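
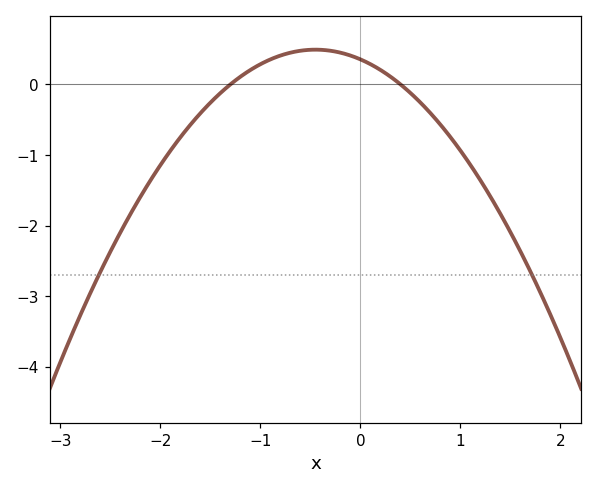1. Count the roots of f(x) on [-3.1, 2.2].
2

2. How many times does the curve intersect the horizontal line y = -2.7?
2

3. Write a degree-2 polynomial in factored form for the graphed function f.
y = -0.68(x + 1.3)(x - 0.4)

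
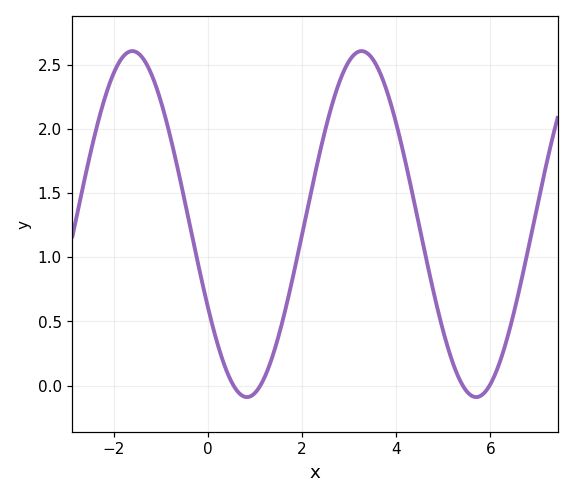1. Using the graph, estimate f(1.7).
0.7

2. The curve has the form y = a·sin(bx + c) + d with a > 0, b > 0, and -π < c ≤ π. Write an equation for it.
y = 1.35sin(1.3x - 2.6) + 1.26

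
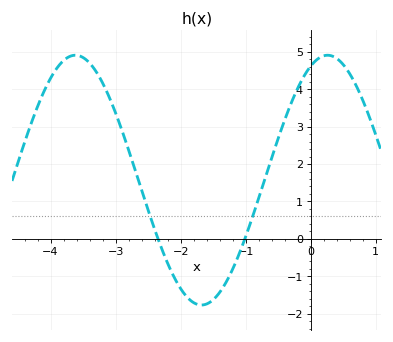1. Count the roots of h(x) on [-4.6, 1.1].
2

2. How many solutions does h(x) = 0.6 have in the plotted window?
2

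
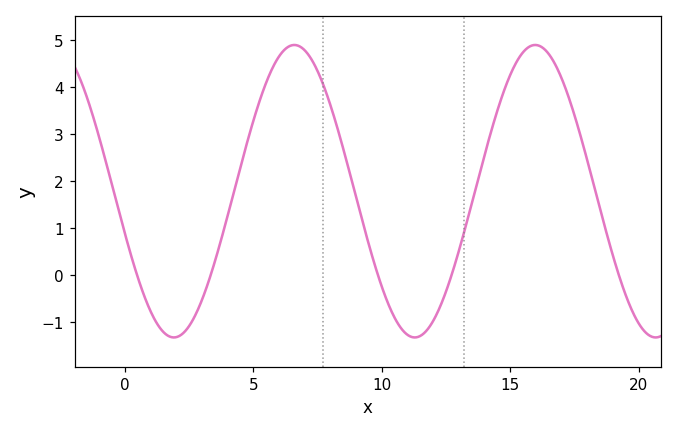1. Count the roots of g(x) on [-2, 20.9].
5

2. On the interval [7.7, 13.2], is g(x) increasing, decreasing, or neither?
neither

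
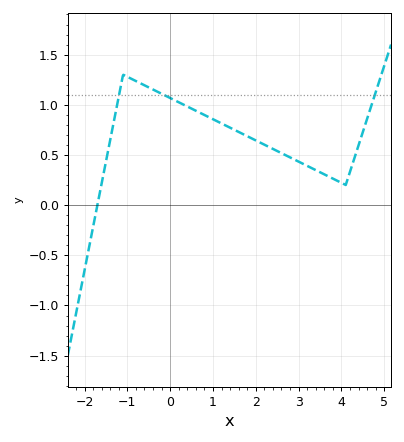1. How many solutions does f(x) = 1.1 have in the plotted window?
3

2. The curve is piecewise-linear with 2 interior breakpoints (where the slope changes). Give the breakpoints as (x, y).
(-1.1, 1.3); (4.1, 0.2)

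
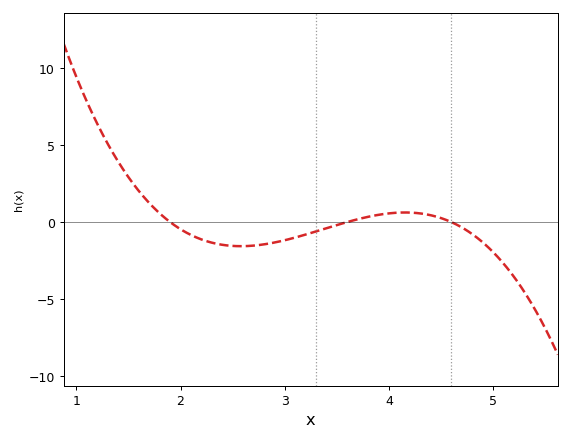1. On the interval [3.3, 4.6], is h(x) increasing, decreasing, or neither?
neither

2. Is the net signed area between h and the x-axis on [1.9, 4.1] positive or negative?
negative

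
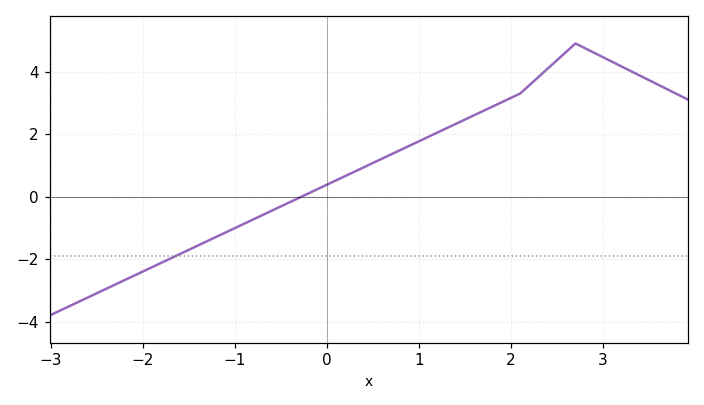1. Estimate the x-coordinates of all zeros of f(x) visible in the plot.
-0.277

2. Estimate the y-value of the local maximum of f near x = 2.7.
4.9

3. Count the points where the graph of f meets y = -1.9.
1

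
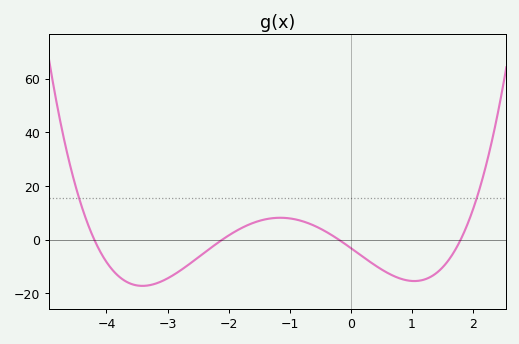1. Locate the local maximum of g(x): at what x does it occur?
-1.2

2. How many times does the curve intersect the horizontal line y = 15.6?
2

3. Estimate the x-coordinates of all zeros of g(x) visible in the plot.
-4.2, -2.1, -0.2, 1.8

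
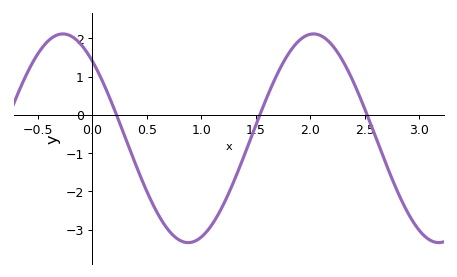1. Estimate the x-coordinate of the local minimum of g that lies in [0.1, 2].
0.879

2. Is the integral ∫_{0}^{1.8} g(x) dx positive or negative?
negative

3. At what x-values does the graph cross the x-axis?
0.221, 1.54, 2.52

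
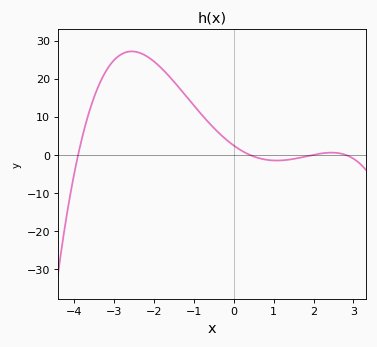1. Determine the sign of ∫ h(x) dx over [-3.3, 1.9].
positive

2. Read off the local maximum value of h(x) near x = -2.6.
27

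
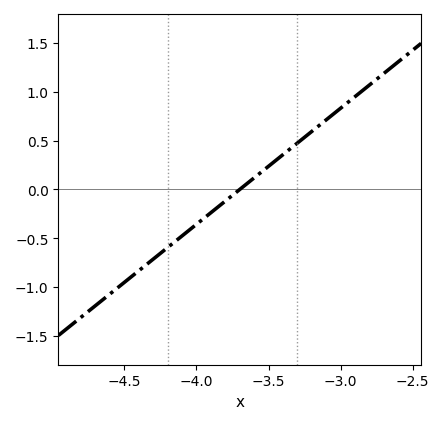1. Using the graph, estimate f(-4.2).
-0.6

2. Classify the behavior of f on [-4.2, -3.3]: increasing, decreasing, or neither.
increasing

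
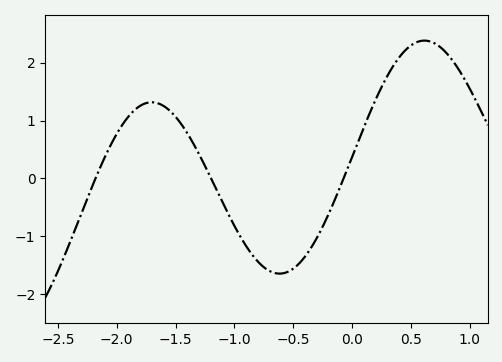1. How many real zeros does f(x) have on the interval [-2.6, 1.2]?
3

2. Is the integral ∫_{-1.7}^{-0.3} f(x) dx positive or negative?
negative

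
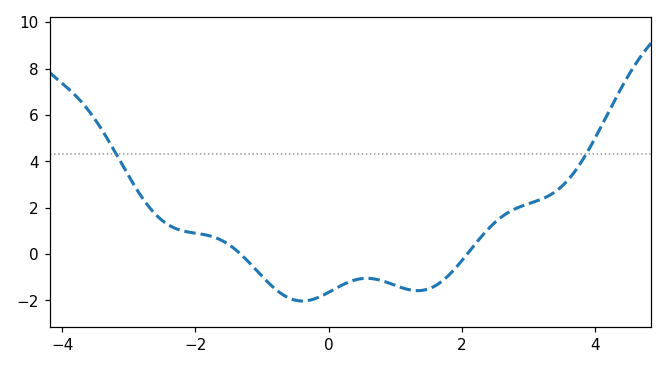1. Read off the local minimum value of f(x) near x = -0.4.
-2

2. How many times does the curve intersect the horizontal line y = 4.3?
2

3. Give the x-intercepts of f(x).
-1.4, 2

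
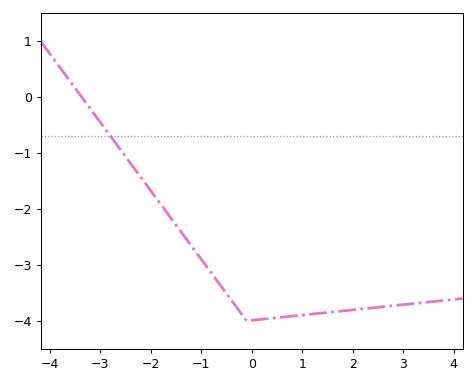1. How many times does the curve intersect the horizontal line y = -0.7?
1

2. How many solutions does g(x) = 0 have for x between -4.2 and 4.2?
1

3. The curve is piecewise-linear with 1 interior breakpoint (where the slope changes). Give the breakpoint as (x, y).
(-0.1, -4)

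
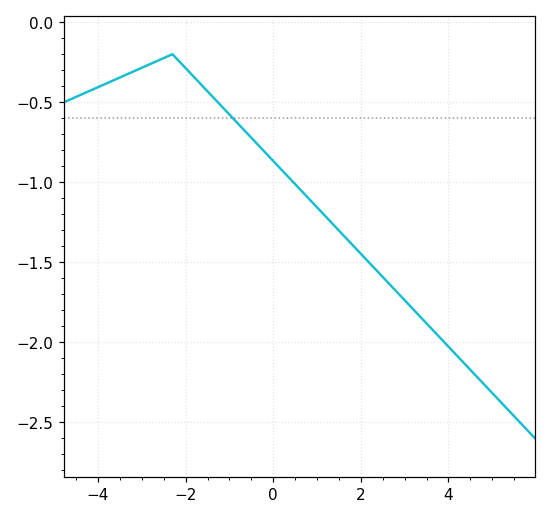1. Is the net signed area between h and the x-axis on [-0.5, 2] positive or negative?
negative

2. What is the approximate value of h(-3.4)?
-0.333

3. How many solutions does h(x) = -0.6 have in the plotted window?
1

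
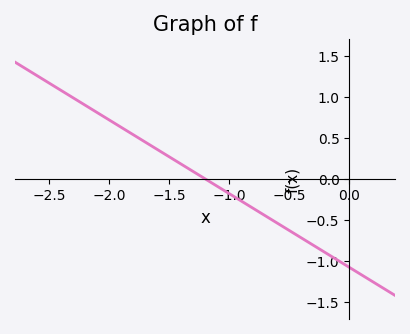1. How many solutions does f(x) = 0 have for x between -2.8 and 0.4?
1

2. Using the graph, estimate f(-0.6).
-0.55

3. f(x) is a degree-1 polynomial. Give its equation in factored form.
y = -0.9(x + 1.2)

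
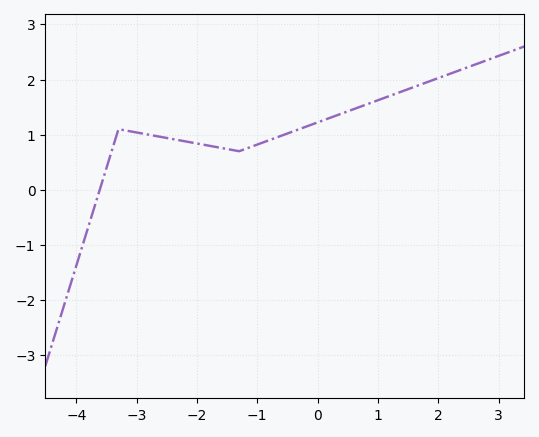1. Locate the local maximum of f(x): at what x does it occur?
-3.2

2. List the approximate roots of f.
-3.6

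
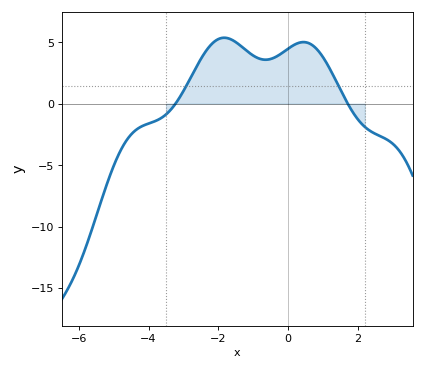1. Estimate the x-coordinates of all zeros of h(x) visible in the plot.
-3.2, 1.8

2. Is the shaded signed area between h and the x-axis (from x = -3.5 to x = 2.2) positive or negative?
positive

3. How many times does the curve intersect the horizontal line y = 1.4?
2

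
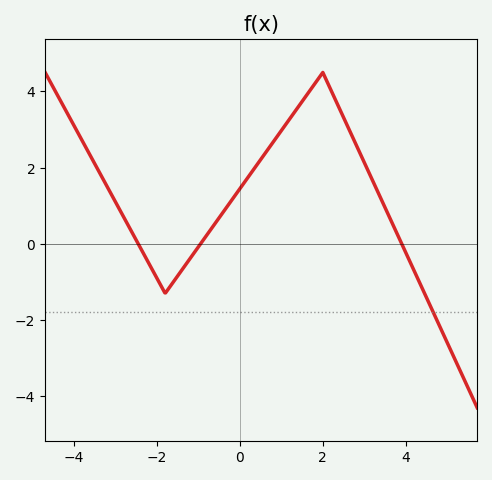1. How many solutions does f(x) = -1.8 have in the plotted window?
1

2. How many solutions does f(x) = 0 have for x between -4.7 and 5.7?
3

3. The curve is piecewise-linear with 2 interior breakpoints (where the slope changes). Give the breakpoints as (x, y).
(-1.8, -1.3); (2, 4.5)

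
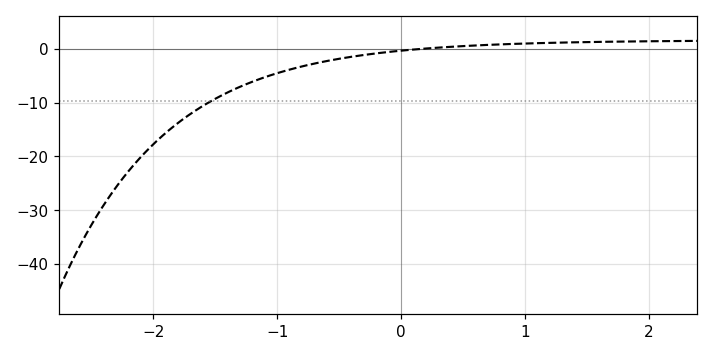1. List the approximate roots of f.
0.2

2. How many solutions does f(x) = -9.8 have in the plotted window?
1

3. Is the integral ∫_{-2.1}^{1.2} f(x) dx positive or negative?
negative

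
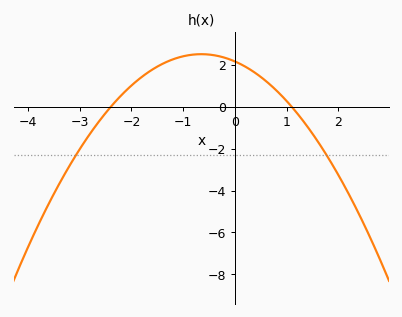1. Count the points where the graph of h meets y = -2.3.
2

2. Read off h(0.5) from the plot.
1.43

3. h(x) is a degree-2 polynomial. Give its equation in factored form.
y = -0.82(x + 2.4)(x - 1.1)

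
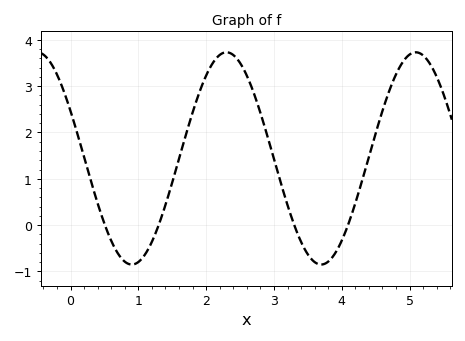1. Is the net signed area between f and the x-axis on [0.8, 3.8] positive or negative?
positive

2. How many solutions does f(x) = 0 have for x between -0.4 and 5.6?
4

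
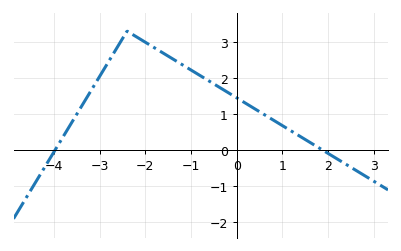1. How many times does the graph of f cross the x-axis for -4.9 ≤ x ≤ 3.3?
2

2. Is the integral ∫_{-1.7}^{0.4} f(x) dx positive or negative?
positive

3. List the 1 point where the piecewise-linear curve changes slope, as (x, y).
(-2.4, 3.3)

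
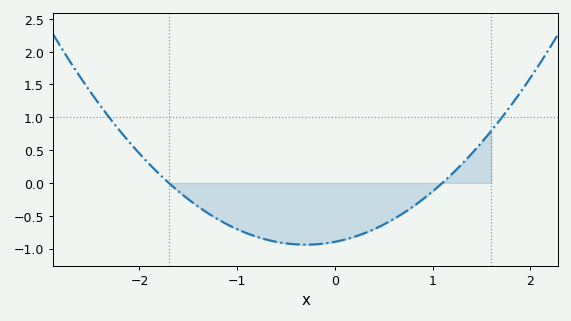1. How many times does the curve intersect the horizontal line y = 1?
2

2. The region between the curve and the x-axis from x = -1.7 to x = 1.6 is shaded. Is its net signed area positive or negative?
negative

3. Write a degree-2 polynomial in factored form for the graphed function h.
y = 0.48(x + 1.7)(x - 1.1)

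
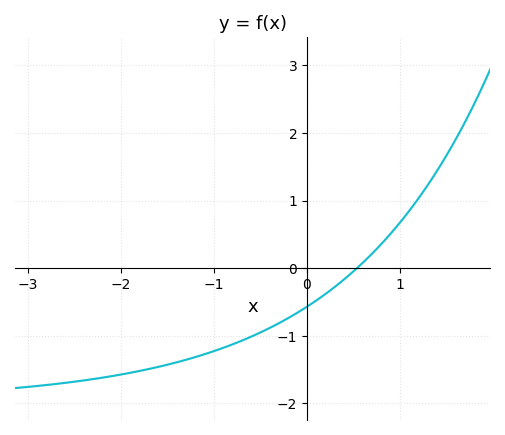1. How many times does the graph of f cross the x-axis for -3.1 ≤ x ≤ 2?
1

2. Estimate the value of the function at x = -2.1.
-1.6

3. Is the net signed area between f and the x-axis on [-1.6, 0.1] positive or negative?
negative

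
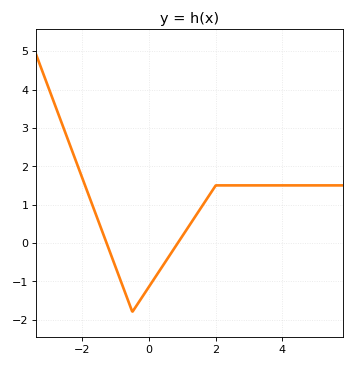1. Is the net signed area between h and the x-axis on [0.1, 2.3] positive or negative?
positive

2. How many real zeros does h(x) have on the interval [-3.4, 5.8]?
2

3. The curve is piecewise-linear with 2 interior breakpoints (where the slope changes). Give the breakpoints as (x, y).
(-0.5, -1.8); (2, 1.5)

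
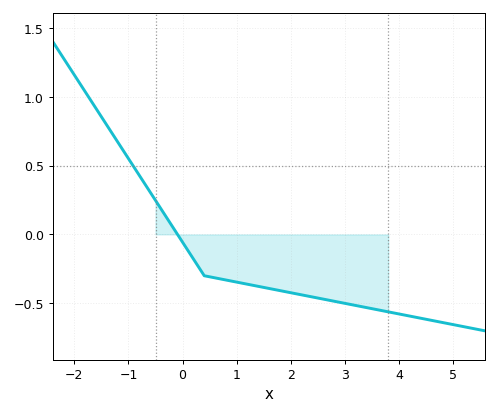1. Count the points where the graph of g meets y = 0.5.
1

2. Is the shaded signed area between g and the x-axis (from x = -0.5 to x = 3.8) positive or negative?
negative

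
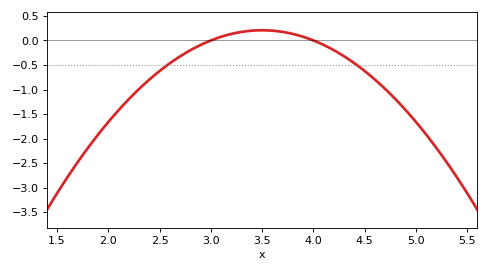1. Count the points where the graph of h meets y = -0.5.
2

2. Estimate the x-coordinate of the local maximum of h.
3.5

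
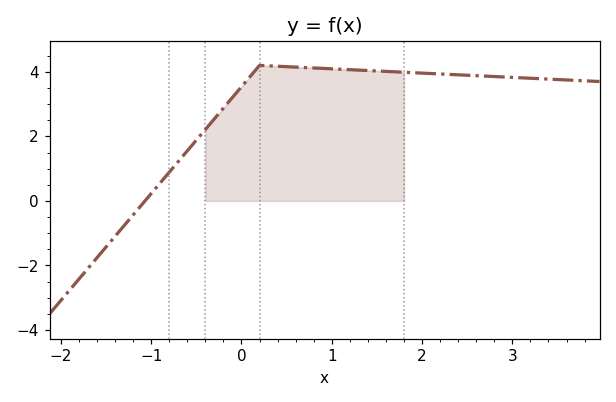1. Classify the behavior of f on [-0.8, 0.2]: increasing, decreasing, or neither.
increasing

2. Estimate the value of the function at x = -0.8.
0.8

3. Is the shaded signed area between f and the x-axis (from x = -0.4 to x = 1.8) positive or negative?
positive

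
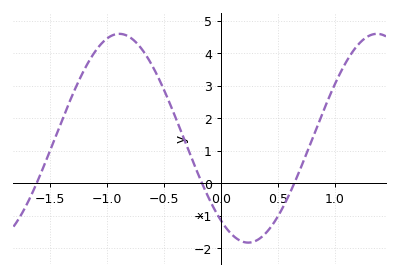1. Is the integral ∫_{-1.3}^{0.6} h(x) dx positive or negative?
positive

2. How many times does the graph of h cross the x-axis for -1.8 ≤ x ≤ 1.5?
3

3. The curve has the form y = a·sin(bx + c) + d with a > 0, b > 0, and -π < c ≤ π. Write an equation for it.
y = 3.21sin(2.78x - 2.24) + 1.39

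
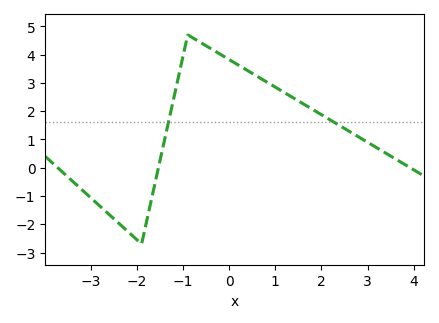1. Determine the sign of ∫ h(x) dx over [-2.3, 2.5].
positive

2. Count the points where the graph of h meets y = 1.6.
2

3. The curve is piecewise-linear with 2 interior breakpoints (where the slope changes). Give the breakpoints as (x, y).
(-1.9, -2.7); (-0.9, 4.7)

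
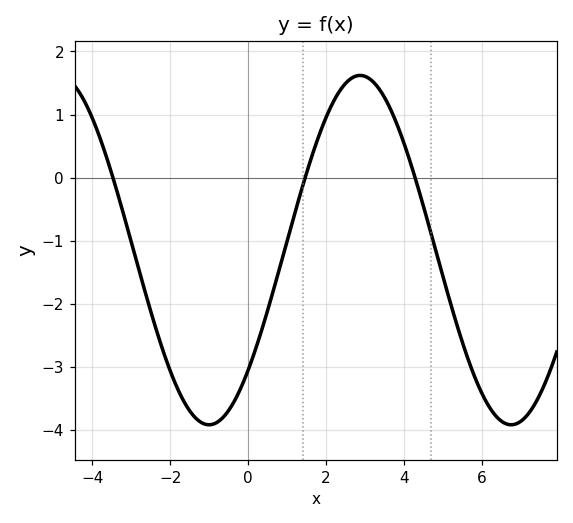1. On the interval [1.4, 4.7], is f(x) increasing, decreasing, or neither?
neither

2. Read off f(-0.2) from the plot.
-3.4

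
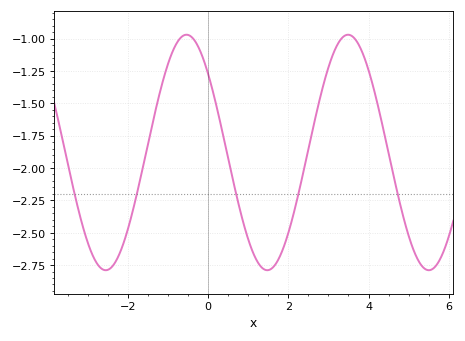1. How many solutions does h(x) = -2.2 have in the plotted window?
5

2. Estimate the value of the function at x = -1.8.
-2.23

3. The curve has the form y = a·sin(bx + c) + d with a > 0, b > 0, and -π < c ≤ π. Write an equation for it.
y = 0.91sin(1.56x + 2.41) - 1.88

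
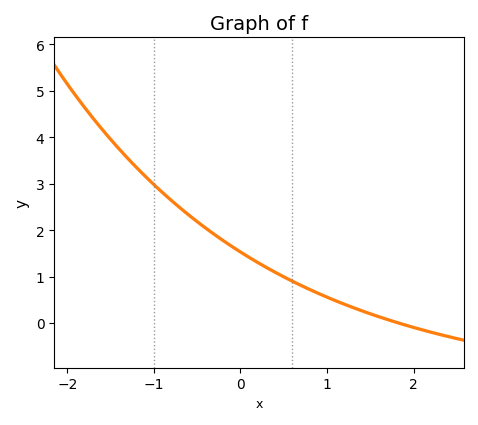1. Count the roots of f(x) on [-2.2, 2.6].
1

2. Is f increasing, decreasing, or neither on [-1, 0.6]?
decreasing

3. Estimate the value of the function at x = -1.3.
3.54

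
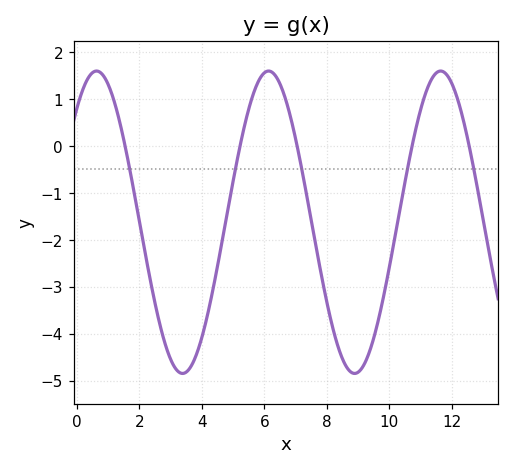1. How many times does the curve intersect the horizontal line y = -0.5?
5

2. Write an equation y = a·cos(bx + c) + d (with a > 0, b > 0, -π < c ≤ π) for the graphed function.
y = 3.22cos(1.1x - 0.71) - 1.63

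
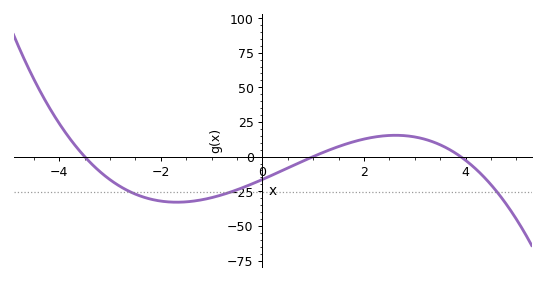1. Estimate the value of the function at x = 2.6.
16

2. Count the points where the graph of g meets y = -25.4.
3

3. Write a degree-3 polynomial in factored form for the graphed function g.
y = -1.21(x + 3.5)(x - 1)(x - 3.9)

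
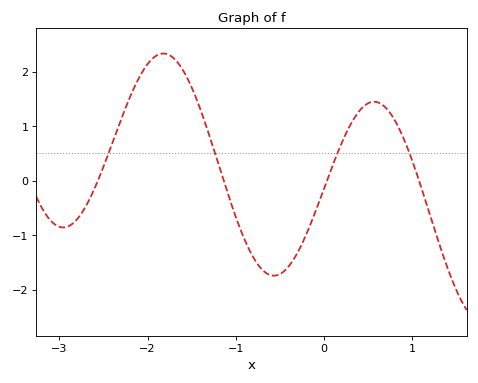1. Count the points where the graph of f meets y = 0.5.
4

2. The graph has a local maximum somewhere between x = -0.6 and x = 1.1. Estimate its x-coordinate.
0.567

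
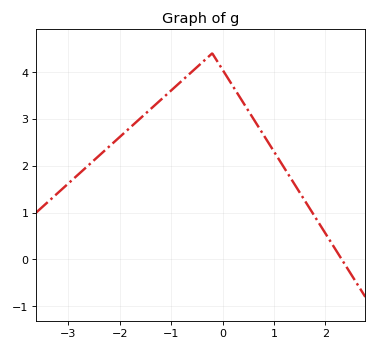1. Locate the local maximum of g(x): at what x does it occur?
-0.2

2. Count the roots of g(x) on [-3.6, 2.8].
1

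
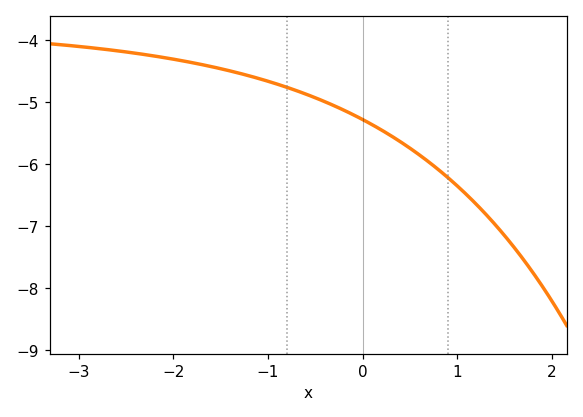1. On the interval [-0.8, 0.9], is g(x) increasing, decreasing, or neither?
decreasing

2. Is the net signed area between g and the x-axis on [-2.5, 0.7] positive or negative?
negative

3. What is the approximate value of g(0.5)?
-5.74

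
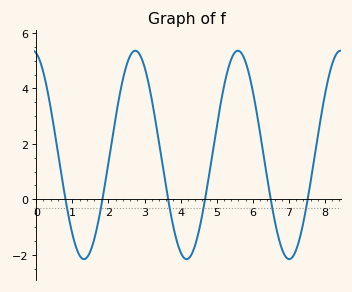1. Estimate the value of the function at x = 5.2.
4.07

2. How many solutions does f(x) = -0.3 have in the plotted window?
6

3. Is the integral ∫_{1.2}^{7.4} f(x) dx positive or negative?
positive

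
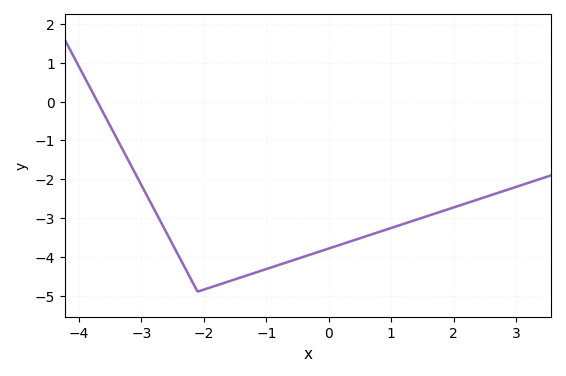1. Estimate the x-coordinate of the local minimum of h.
-2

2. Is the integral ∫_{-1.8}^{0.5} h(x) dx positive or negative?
negative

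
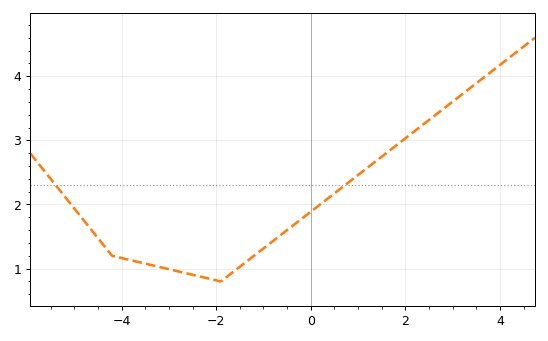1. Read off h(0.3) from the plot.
2.06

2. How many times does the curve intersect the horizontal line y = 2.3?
2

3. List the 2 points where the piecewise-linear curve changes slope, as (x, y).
(-4.2, 1.2); (-1.9, 0.8)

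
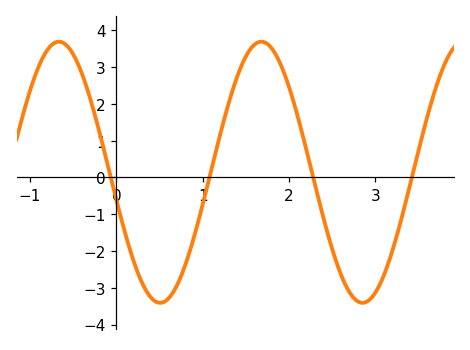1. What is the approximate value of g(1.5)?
3.29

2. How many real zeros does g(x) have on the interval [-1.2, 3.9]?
4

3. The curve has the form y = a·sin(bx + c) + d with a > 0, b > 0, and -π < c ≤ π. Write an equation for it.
y = 3.55sin(2.68x - 2.93) + 0.14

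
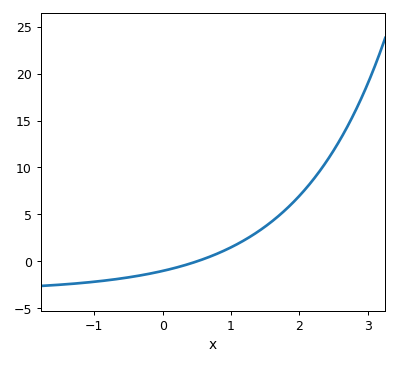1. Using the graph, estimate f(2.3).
9.66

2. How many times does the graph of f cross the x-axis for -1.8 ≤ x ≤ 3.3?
1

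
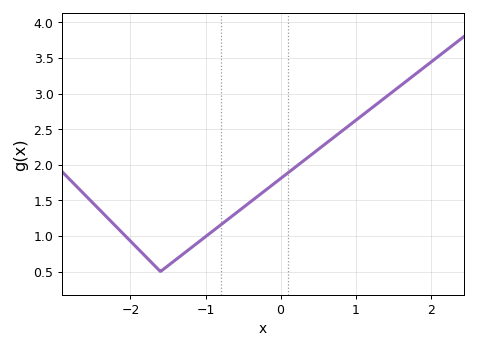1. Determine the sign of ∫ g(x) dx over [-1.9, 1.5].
positive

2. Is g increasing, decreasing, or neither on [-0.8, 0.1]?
increasing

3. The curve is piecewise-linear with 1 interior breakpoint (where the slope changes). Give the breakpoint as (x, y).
(-1.6, 0.5)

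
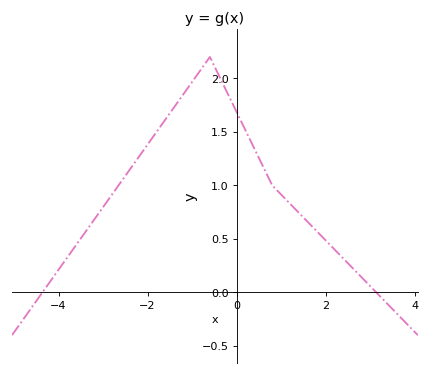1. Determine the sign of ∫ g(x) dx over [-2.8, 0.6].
positive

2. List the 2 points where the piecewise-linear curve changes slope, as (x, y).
(-0.6, 2.2); (0.8, 1)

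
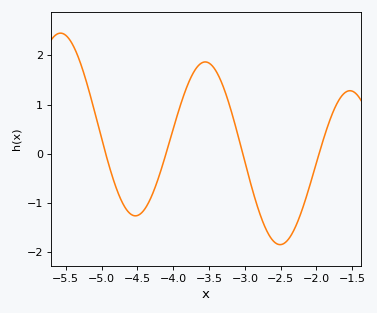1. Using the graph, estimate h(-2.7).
-1.55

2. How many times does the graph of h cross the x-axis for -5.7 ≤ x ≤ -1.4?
4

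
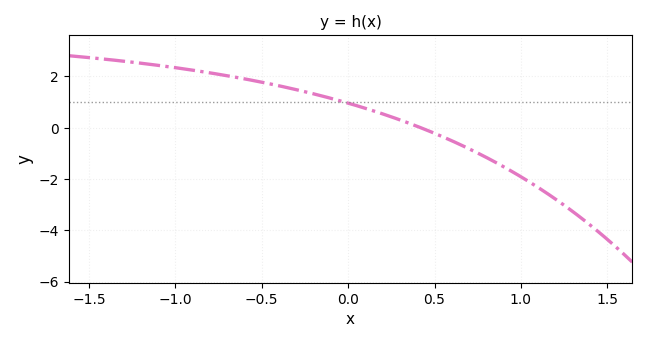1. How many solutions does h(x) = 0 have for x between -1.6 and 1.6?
1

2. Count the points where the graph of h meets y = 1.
1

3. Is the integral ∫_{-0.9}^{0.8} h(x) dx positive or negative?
positive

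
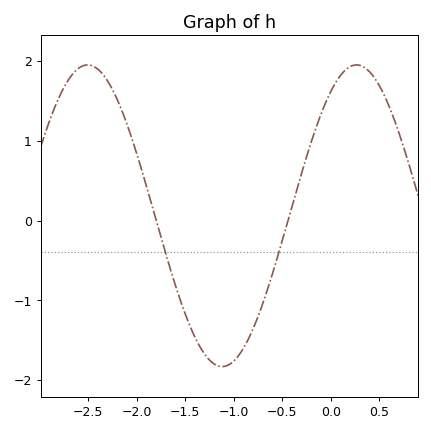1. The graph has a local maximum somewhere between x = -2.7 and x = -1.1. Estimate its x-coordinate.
-2.5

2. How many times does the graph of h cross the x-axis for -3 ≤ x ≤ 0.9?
2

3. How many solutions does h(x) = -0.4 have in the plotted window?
2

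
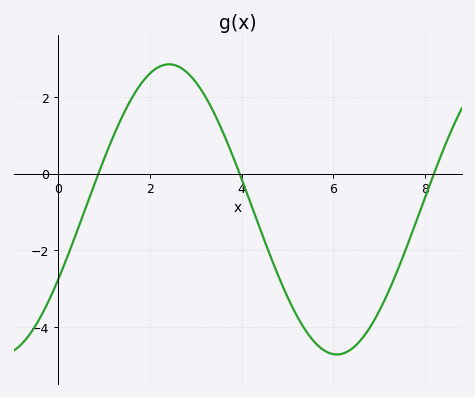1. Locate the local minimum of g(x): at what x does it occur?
6.07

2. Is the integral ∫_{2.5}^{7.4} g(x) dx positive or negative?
negative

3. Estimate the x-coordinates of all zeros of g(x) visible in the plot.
0.884, 3.96, 8.19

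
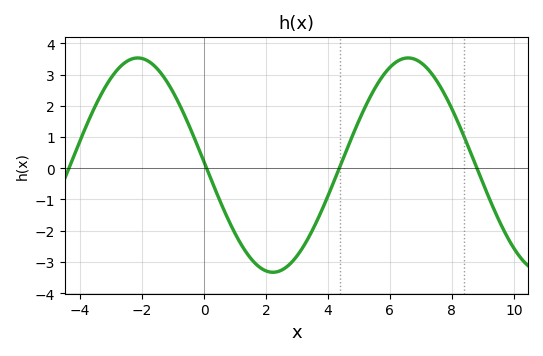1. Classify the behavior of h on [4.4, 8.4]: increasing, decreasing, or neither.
neither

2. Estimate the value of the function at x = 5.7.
2.85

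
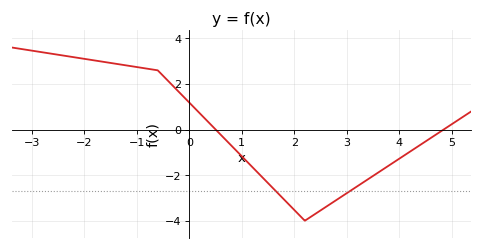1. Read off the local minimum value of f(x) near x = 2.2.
-4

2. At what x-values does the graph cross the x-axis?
0.503, 4.84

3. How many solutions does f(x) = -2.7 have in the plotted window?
2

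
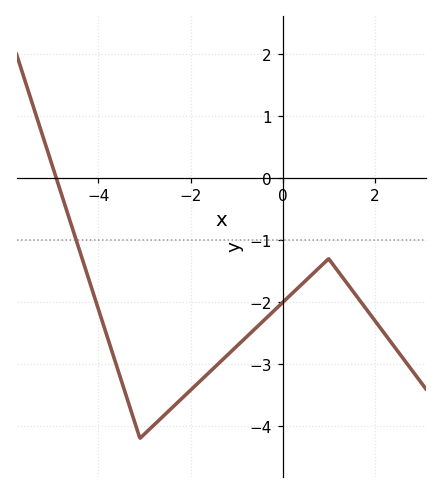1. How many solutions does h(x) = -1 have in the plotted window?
1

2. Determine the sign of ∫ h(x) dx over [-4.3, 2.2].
negative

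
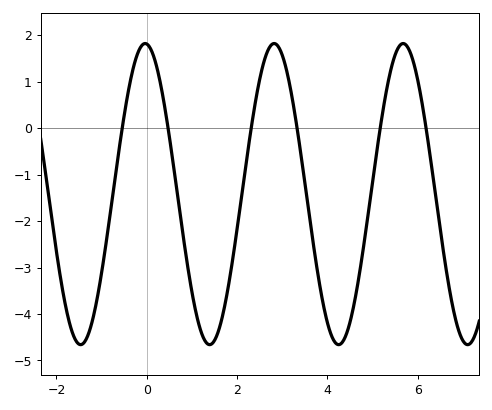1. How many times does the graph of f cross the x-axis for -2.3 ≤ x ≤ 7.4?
6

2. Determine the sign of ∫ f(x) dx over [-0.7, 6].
negative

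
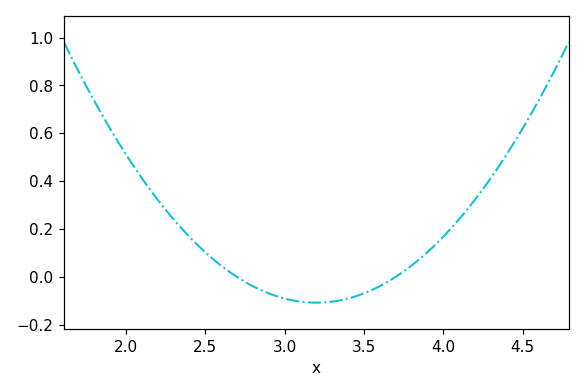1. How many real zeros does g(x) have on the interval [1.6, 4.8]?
2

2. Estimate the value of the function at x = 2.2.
0.32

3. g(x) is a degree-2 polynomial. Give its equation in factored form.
y = 0.43(x - 2.7)(x - 3.7)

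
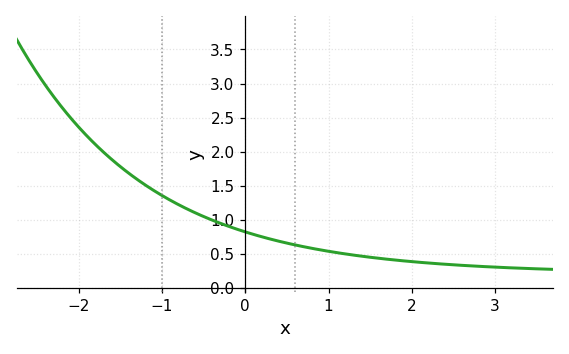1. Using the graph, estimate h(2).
0.4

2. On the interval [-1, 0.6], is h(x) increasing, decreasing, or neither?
decreasing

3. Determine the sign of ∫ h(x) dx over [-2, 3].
positive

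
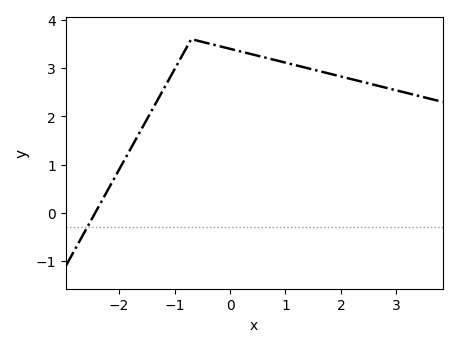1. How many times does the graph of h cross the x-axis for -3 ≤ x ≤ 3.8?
1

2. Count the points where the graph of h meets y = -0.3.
1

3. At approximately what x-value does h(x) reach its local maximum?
-0.7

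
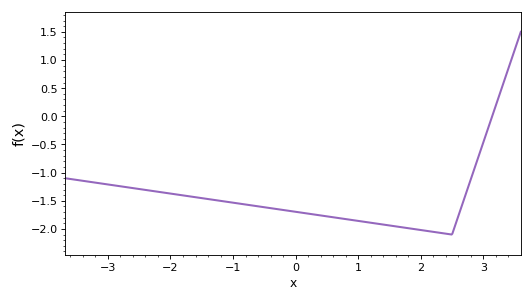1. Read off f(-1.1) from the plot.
-1.52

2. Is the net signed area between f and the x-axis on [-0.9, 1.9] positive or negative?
negative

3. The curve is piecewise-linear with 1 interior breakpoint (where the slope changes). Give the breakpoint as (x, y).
(2.5, -2.1)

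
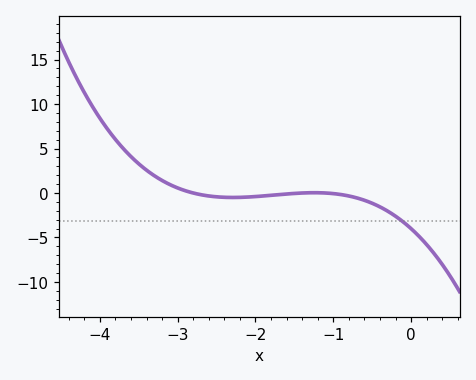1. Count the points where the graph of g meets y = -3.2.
1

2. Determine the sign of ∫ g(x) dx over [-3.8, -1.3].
positive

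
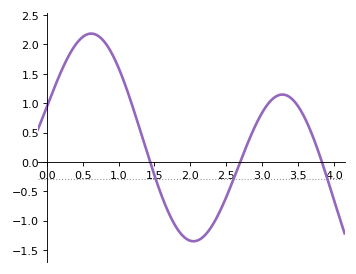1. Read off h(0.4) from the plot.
1.99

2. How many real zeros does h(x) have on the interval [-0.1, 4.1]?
3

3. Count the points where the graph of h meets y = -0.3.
3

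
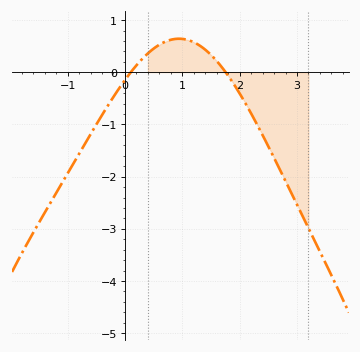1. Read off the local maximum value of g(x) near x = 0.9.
0.643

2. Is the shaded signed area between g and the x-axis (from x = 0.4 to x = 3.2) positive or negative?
negative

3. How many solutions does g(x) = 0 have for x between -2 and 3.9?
2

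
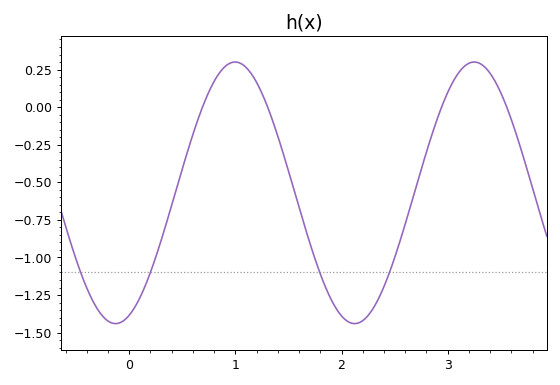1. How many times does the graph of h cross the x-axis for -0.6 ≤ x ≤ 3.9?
4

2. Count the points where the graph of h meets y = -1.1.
4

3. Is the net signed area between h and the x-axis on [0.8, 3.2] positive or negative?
negative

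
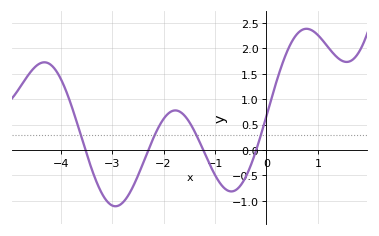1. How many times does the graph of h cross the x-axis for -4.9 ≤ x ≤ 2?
4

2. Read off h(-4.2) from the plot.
1.68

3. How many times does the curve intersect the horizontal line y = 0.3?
4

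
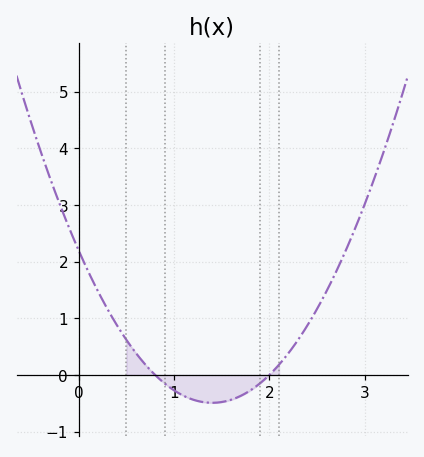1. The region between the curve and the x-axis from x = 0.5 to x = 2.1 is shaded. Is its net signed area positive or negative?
negative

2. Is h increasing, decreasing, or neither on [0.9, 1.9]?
neither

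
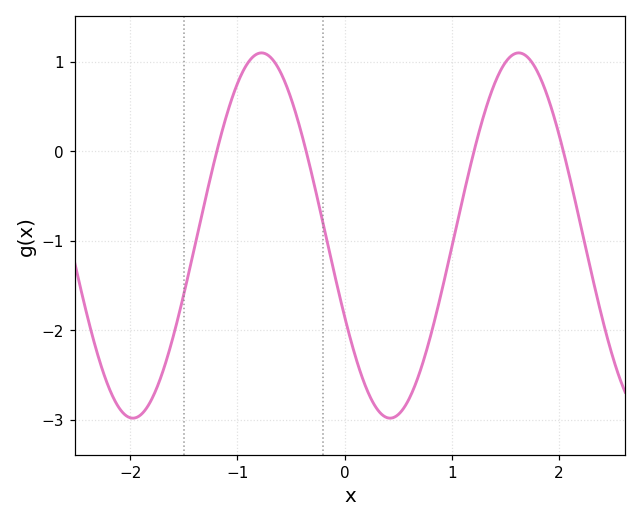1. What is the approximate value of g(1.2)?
-0.027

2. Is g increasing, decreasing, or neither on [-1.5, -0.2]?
neither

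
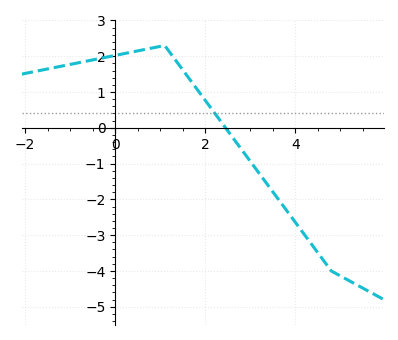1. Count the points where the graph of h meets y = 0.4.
1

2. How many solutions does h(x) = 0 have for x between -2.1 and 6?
1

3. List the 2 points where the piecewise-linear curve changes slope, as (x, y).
(1.1, 2.3); (4.8, -4)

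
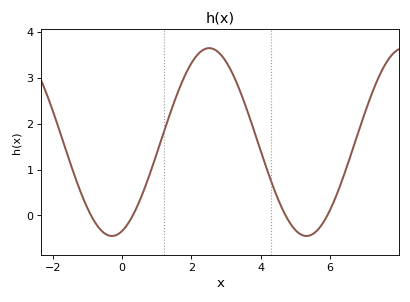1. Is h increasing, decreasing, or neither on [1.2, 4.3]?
neither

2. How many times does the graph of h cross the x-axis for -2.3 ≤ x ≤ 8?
4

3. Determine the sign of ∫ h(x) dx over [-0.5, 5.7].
positive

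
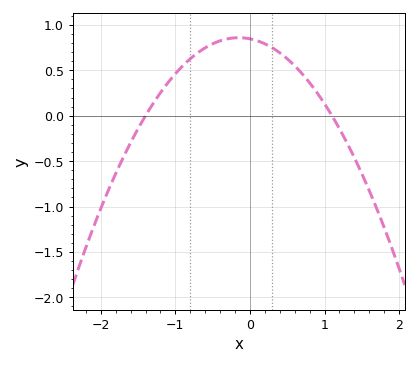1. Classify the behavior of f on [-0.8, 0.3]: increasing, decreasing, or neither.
neither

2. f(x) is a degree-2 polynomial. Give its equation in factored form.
y = -0.55(x + 1.4)(x - 1.1)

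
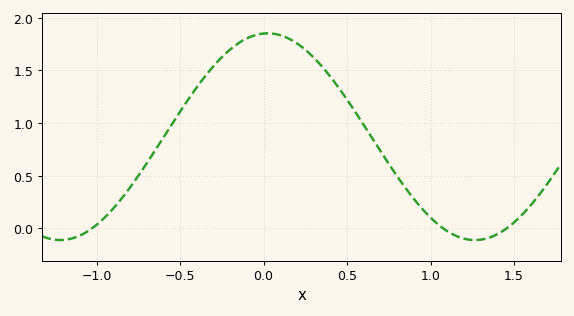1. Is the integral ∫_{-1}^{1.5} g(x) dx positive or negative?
positive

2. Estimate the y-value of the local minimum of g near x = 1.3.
-0.1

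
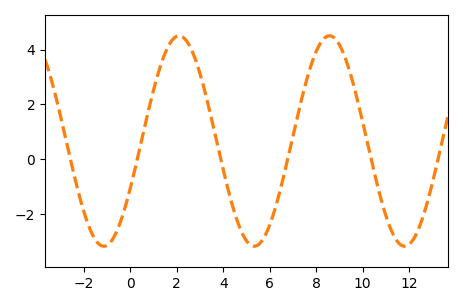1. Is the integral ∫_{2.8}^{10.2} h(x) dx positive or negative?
positive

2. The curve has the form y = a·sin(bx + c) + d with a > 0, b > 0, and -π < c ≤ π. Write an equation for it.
y = 3.84sin(0.97x - 0.46) + 0.66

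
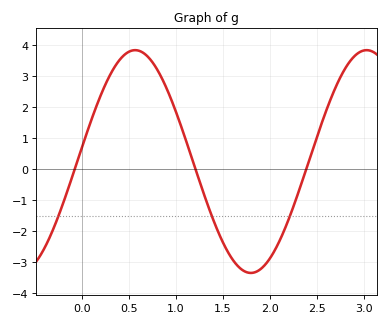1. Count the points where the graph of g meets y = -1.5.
3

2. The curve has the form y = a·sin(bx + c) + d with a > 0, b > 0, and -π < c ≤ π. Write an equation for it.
y = 3.59sin(2.5x + 0.12) + 0.25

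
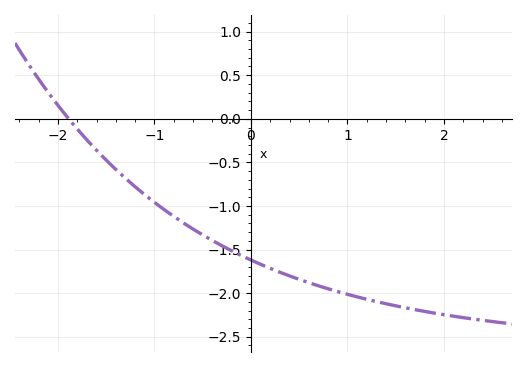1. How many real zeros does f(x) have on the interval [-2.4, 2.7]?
1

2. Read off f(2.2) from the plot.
-2.28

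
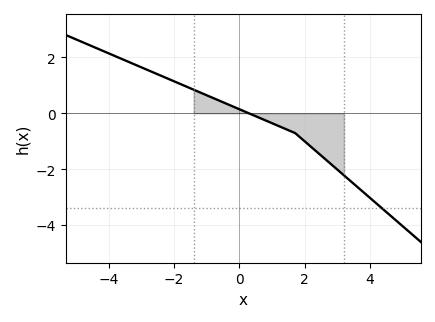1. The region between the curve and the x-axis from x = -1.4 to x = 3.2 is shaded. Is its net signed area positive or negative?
negative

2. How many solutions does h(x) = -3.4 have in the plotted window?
1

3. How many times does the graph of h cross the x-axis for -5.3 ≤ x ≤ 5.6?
1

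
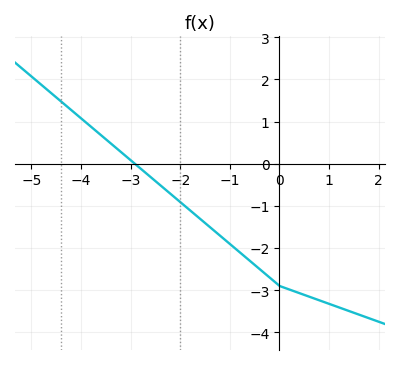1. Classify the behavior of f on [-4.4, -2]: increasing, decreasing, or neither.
decreasing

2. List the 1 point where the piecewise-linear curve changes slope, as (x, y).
(0, -2.9)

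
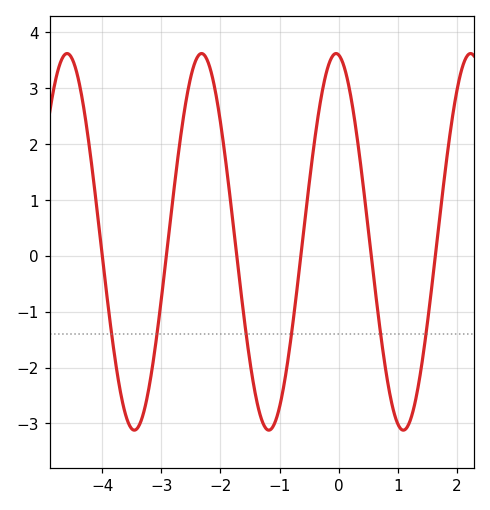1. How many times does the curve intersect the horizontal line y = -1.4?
6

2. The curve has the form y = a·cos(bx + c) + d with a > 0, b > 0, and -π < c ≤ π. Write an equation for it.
y = 3.37cos(2.8x + 0.12) + 0.25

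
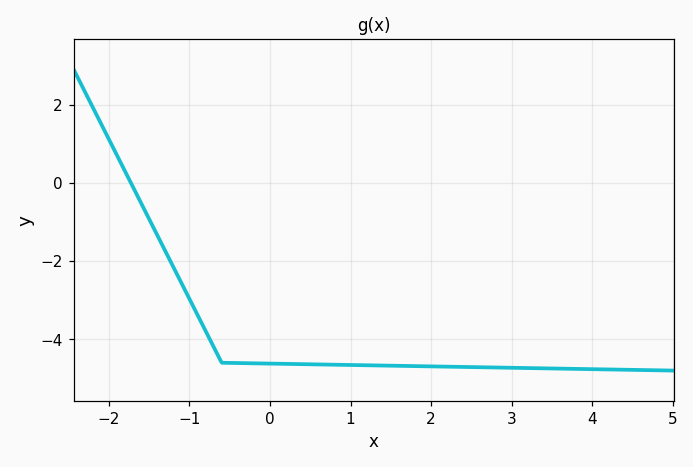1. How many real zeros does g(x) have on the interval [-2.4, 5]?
1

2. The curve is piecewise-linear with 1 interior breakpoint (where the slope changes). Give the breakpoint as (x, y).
(-0.6, -4.6)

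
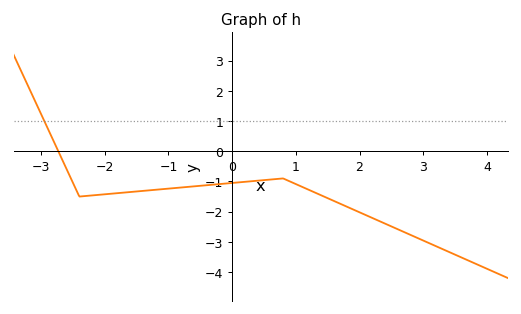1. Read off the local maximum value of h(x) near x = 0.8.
-0.9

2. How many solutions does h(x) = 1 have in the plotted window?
1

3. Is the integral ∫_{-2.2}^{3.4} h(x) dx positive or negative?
negative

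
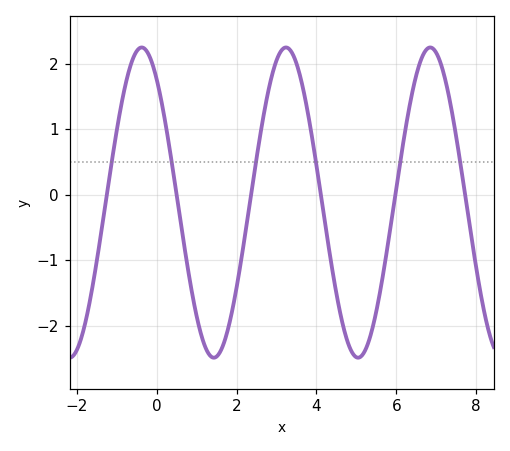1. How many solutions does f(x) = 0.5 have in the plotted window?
6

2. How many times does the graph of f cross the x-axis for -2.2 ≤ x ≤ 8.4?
6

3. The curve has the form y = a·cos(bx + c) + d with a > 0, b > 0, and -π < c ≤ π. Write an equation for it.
y = 2.37cos(1.74x + 0.65) - 0.12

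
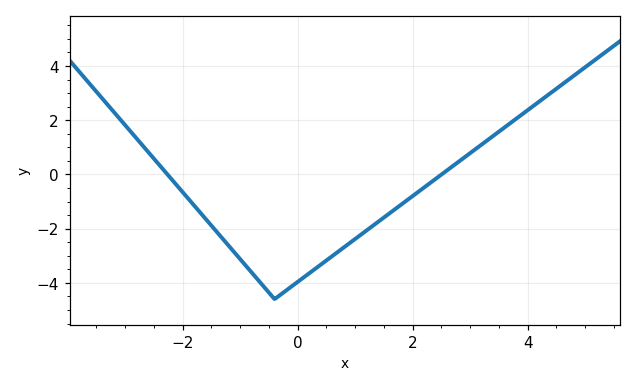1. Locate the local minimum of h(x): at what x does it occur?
-0.401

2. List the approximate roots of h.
-2.26, 2.5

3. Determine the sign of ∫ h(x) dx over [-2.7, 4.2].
negative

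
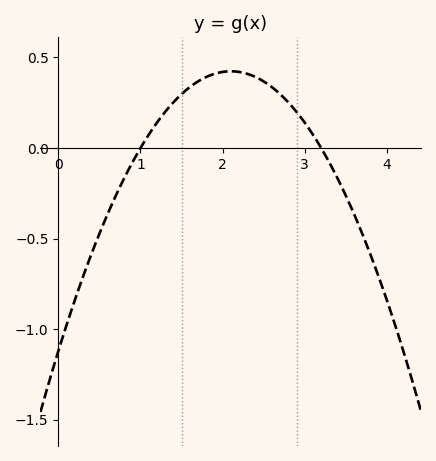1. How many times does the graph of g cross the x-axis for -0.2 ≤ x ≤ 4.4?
2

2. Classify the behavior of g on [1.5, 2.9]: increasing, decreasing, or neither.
neither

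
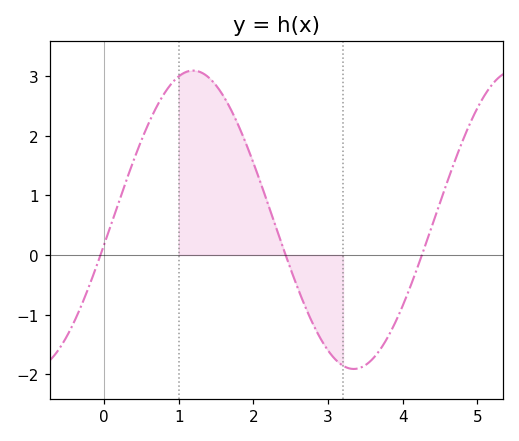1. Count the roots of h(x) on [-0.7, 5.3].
3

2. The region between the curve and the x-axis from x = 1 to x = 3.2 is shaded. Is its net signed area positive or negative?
positive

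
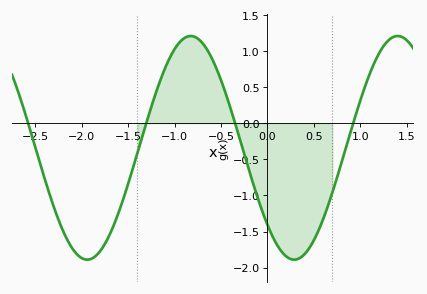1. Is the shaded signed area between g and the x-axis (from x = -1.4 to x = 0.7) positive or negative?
negative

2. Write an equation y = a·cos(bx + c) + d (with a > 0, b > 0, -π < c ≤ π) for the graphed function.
y = 1.55cos(2.8x + 2.3) - 0.34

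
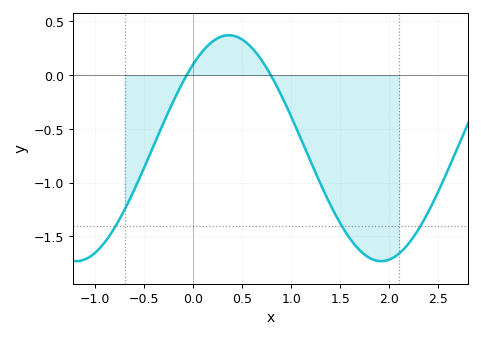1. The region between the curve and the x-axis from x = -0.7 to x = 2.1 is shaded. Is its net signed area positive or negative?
negative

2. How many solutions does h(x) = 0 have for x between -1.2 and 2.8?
2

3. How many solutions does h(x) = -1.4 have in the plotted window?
3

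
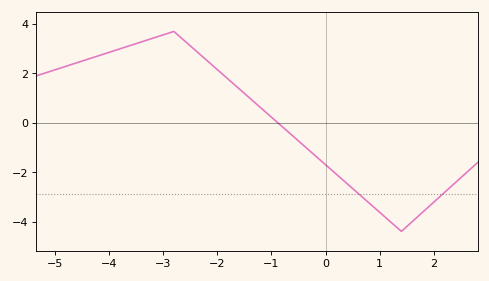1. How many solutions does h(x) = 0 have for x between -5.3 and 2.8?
1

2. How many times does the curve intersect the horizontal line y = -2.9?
2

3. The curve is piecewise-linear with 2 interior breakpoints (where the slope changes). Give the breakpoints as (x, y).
(-2.8, 3.7); (1.4, -4.4)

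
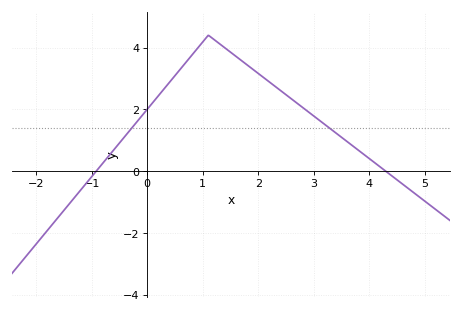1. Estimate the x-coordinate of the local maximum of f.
1.2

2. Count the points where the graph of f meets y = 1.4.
2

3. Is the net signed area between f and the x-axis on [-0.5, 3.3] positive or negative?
positive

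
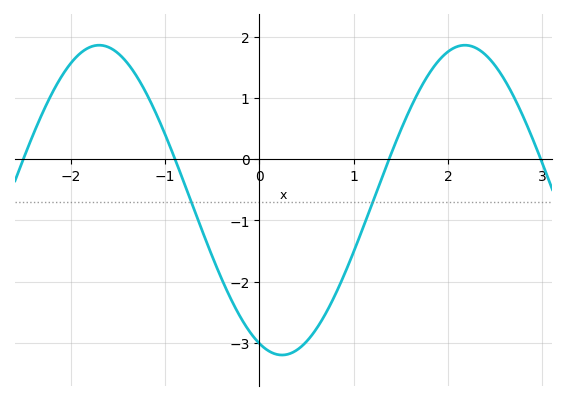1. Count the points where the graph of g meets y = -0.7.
2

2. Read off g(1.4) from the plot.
0.1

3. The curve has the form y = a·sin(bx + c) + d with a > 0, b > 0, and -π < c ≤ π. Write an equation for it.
y = 2.53sin(1.6x - 2) - 0.67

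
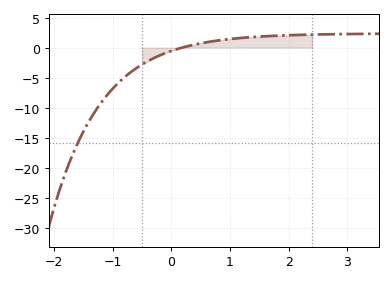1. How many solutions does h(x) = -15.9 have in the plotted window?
1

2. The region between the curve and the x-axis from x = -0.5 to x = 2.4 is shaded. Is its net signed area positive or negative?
positive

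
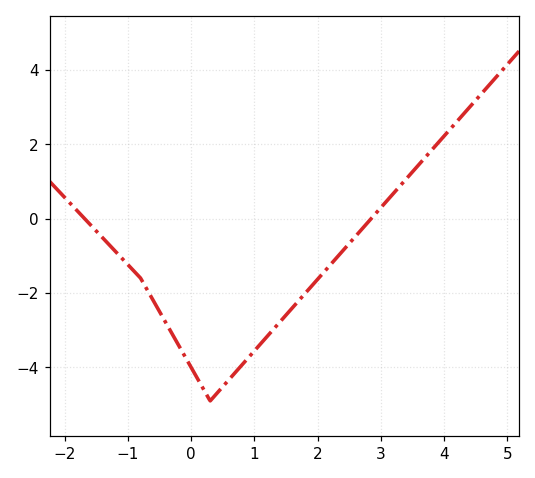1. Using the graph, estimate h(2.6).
-0.474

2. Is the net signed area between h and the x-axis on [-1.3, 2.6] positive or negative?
negative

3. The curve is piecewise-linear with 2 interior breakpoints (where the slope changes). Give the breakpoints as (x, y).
(-0.8, -1.6); (0.3, -4.9)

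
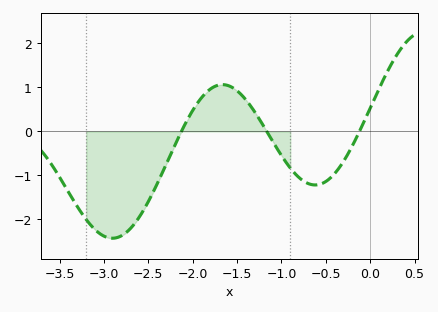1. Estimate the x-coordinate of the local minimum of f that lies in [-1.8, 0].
-0.6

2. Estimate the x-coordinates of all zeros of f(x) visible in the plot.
-2.1, -1.2, -0.1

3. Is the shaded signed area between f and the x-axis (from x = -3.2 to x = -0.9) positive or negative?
negative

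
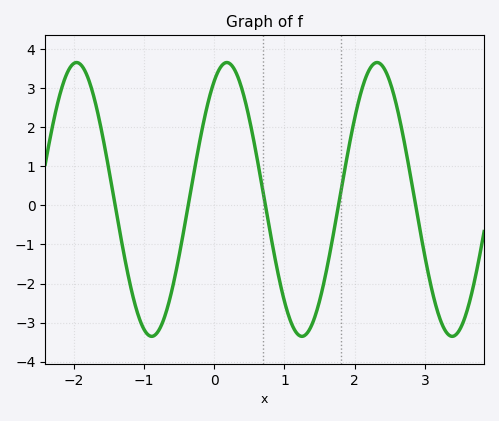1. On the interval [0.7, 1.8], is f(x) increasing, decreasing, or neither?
neither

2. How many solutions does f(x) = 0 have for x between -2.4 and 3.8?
5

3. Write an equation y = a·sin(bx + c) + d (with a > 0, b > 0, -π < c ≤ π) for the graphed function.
y = 3.5sin(2.94x + 1.04) + 0.15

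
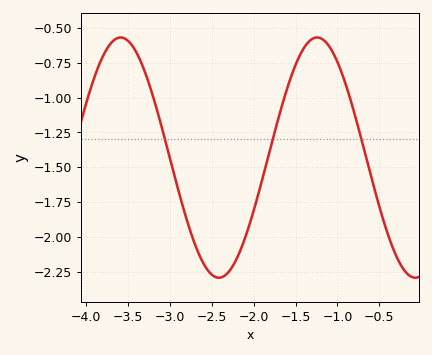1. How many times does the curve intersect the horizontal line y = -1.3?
3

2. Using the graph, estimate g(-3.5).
-0.593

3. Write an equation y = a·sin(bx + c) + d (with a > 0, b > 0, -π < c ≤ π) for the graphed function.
y = 0.86sin(2.68x - 1.38) - 1.43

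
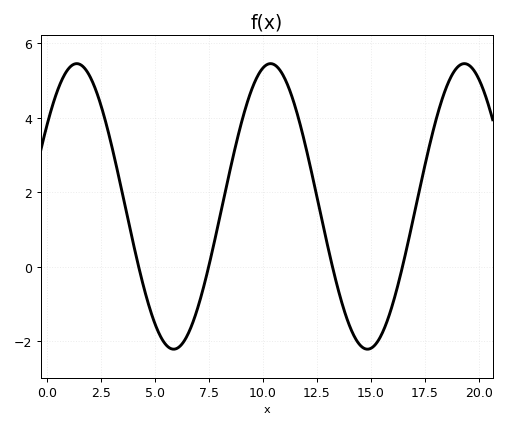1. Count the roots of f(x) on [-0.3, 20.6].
4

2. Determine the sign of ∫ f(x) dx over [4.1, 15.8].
positive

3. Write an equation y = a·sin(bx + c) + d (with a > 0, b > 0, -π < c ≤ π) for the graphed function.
y = 3.83sin(0.7x + 0.61) + 1.62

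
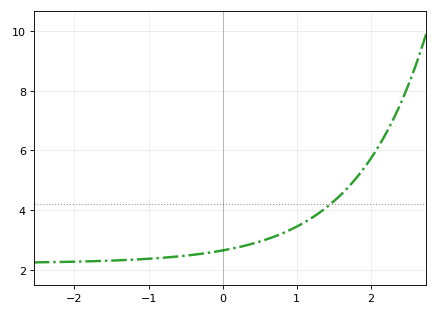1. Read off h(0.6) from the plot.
3.03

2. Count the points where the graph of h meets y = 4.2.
1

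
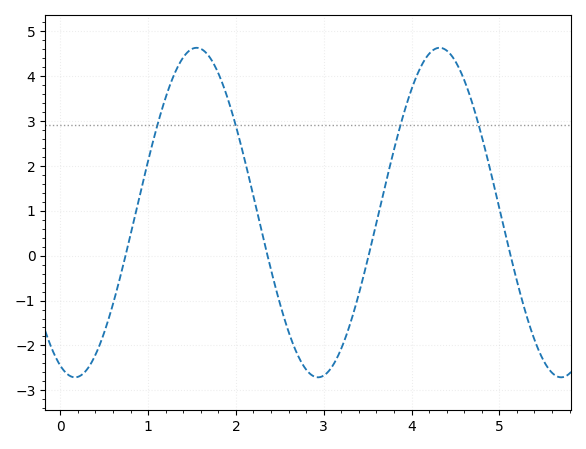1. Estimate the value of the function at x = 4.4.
4.57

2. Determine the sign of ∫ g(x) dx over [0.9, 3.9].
positive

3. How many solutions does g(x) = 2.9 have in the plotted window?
4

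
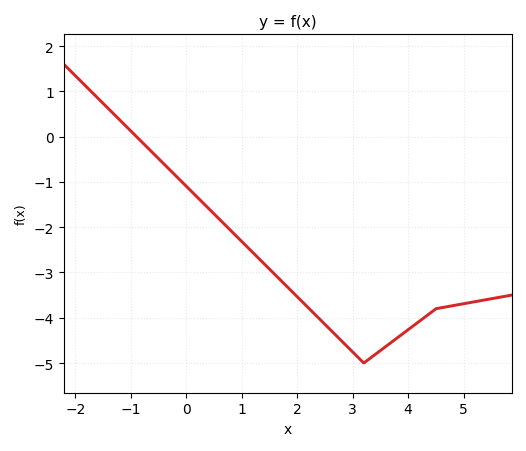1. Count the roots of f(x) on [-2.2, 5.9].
1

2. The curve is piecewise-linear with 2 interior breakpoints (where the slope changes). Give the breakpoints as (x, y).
(3.2, -5); (4.5, -3.8)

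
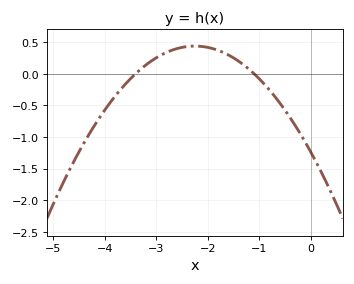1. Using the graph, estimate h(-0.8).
-0.257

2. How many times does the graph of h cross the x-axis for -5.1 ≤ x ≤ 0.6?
2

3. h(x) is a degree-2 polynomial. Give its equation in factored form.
y = -0.33(x + 3.4)(x + 1.1)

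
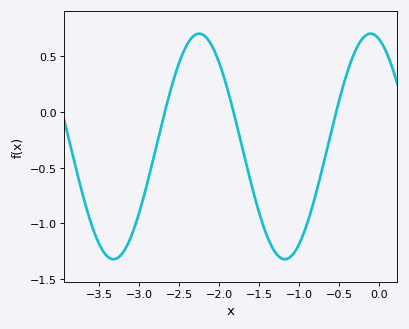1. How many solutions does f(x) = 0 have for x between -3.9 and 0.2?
3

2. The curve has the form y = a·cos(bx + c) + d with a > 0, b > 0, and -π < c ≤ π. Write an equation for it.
y = 1.01cos(2.9x + 0.31) - 0.31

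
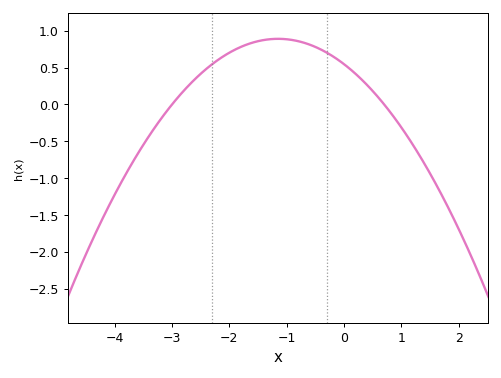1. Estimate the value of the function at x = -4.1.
-1.35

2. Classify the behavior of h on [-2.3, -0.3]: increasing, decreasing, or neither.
neither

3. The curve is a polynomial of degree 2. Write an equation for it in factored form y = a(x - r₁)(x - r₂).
y = -0.26(x + 3)(x - 0.7)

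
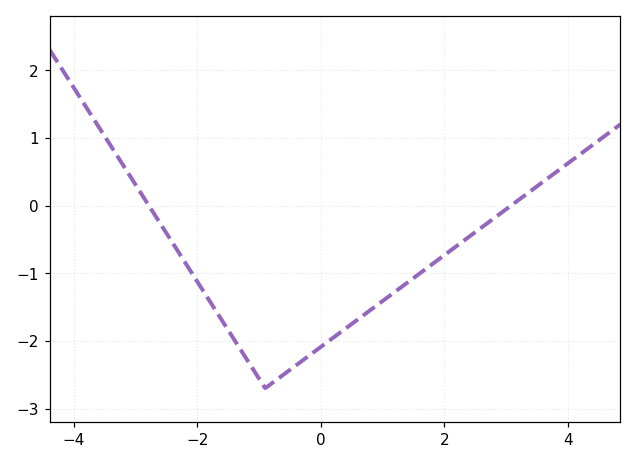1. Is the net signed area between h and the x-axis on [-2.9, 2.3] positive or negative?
negative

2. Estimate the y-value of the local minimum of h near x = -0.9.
-2.7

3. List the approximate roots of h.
-2.8, 3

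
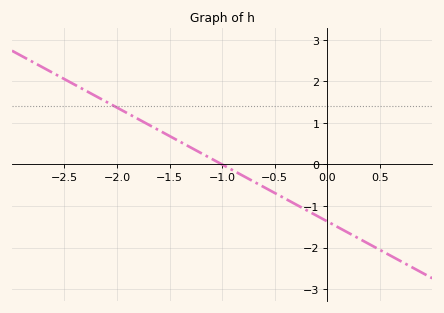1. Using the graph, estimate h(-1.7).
0.959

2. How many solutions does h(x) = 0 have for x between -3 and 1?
1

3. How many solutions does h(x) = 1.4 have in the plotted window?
1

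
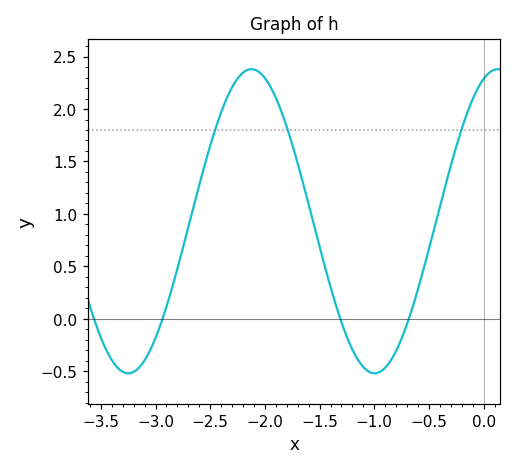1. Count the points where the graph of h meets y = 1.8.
3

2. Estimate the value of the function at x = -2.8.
0.478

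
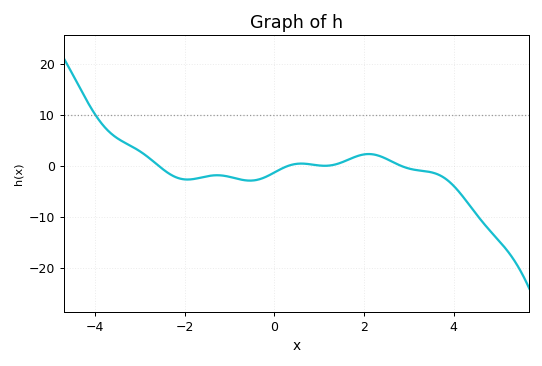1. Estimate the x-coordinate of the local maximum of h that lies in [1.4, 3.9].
2.11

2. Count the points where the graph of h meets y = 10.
1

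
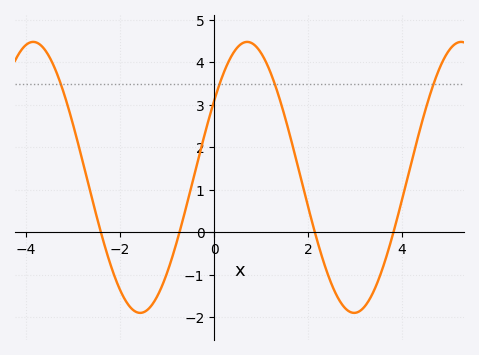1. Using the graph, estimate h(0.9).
4.4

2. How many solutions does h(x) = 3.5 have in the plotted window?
4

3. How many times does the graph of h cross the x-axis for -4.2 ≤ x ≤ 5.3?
4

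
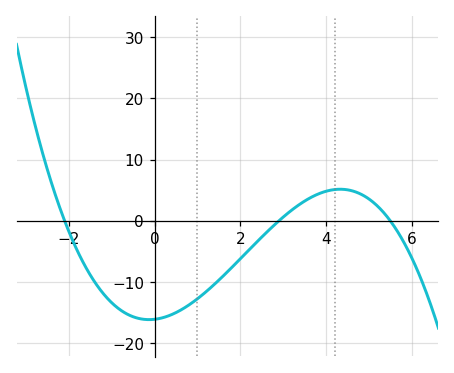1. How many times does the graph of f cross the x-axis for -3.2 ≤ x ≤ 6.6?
3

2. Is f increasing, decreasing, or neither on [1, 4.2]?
increasing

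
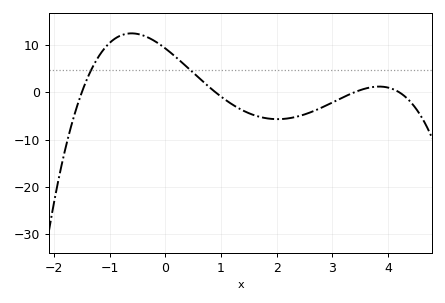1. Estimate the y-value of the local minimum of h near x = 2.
-6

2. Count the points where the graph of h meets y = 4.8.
2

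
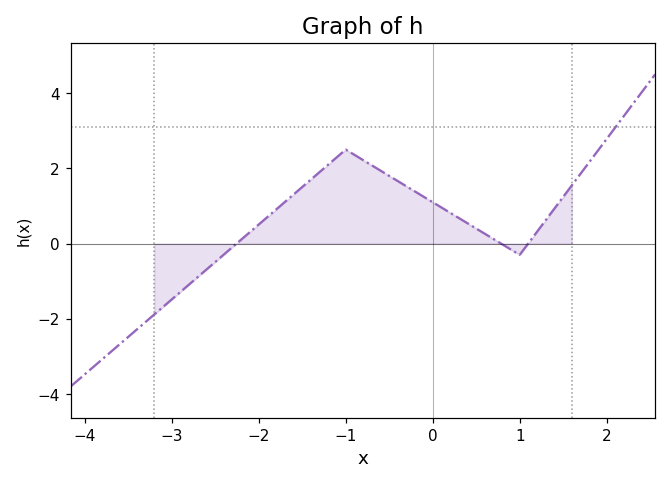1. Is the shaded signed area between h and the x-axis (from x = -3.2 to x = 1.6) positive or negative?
positive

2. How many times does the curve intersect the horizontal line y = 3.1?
1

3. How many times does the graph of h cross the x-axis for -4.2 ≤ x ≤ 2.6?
3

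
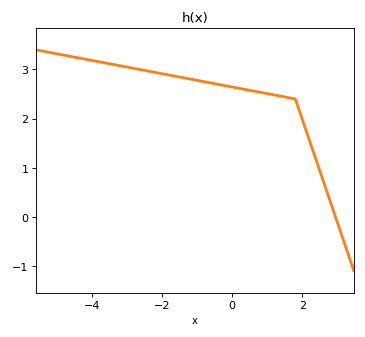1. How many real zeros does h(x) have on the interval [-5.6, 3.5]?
1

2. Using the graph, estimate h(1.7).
2.41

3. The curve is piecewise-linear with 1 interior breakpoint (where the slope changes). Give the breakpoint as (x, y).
(1.8, 2.4)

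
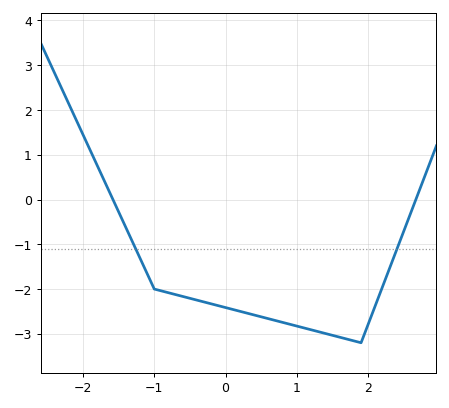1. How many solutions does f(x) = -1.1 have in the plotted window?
2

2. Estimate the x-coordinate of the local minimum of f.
1.9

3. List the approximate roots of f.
-1.6, 2.7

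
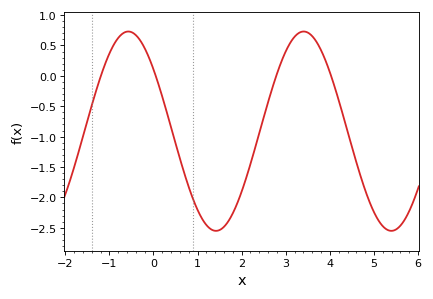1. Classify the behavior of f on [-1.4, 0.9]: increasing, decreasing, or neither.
neither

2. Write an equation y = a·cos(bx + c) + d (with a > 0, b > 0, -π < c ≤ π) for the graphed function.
y = 1.64cos(1.58x + 0.902) - 0.91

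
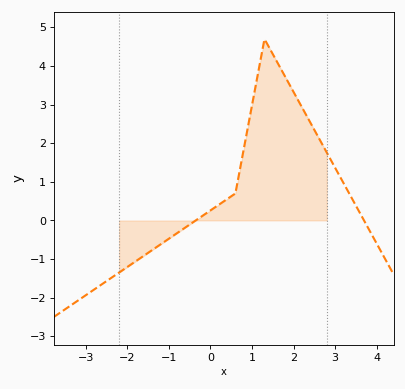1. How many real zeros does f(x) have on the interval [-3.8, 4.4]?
2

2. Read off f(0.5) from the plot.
0.627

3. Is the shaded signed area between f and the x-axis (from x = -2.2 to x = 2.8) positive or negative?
positive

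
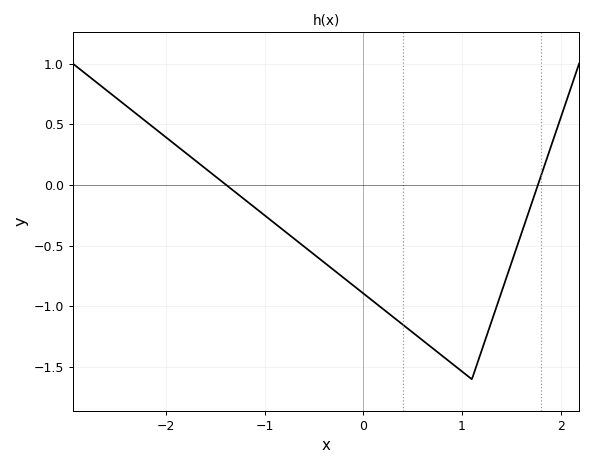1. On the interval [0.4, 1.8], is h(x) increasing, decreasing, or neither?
neither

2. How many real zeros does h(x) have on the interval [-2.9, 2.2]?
2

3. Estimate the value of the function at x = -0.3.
-0.7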